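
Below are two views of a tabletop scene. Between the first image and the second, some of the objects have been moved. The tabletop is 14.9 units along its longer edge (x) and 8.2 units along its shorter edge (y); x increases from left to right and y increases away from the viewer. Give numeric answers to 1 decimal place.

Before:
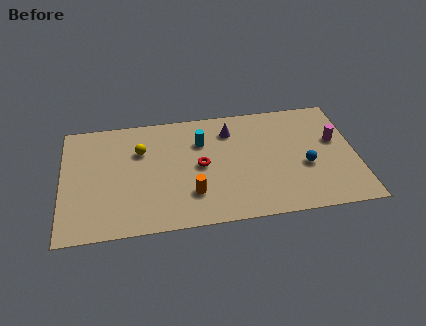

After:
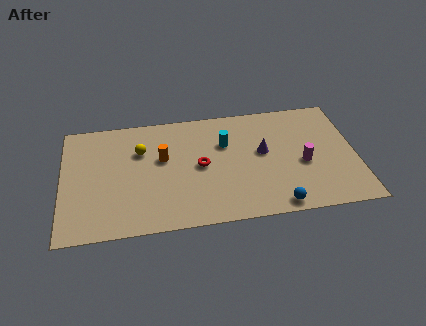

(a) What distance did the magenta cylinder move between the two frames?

2.2

The magenta cylinder was near (13.9, 4.9) before and (12.2, 3.5) after, so it travelled √(1.7² + 1.4²) ≈ 2.2 units.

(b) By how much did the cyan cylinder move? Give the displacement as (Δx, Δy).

(1.2, -0.3)

From the two frames, the cyan cylinder sits at roughly (7.1, 5.8) before and (8.3, 5.5) after.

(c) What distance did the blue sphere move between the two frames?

3.0

From (12.3, 3.3) to (10.7, 0.8), the blue sphere covered √(1.6² + 2.5²) ≈ 3.0 units.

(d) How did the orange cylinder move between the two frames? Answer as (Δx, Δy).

(-1.4, 2.7)

The orange cylinder started near (6.5, 2.2) and ended near (5.1, 4.9).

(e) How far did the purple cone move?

2.4

From (8.6, 6.4) to (10.2, 4.6), the purple cone covered √(1.6² + 1.8²) ≈ 2.4 units.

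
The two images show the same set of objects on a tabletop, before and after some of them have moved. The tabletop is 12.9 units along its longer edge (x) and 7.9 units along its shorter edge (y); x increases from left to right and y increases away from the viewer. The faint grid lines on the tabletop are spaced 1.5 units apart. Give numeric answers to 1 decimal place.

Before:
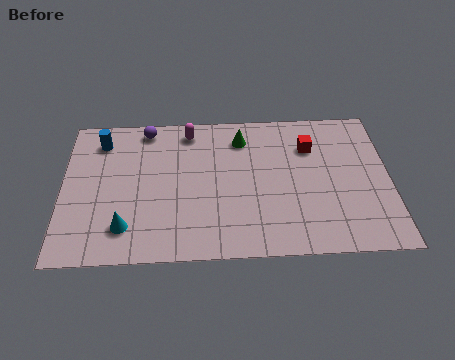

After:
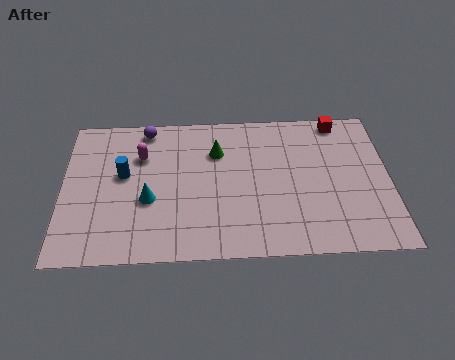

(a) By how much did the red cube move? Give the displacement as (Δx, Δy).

(1.2, 1.4)

The red cube started near (9.8, 5.7) and ended near (11.0, 7.1).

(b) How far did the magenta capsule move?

2.3

From (5.0, 6.8) to (3.1, 5.5), the magenta capsule covered √(1.9² + 1.3²) ≈ 2.3 units.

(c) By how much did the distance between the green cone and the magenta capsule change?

+0.8

Before: roughly 2.2 units apart; after: 3.0. That's 0.8 units further apart.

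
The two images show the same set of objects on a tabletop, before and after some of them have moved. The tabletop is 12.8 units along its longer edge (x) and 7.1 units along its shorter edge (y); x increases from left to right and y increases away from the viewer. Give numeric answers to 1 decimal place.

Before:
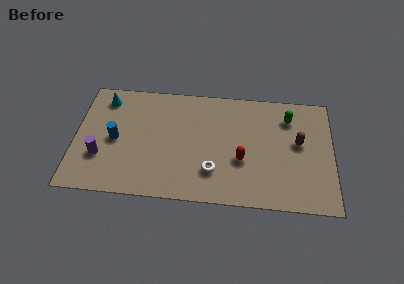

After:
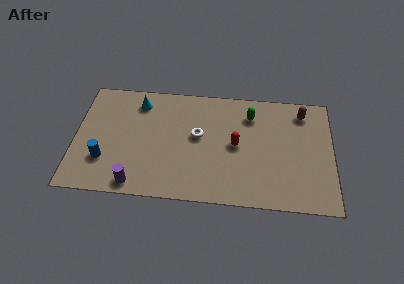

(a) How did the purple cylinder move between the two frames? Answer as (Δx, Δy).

(1.8, -1.5)

The purple cylinder started near (1.3, 2.3) and ended near (3.1, 0.8).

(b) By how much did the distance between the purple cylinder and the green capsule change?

-2.5

Before: roughly 9.8 units apart; after: 7.3. That's 2.5 units closer together.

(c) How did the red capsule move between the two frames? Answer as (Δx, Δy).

(-0.3, 0.9)

The red capsule was at about (8.3, 2.7) and moved to about (8.0, 3.6).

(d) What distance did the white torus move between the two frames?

2.2

From (6.9, 1.9) to (6.1, 4.0), the white torus covered √(0.8² + 2.1²) ≈ 2.2 units.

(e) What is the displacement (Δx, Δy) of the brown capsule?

(0.2, 1.9)

From the two frames, the brown capsule sits at roughly (11.1, 4.0) before and (11.3, 5.9) after.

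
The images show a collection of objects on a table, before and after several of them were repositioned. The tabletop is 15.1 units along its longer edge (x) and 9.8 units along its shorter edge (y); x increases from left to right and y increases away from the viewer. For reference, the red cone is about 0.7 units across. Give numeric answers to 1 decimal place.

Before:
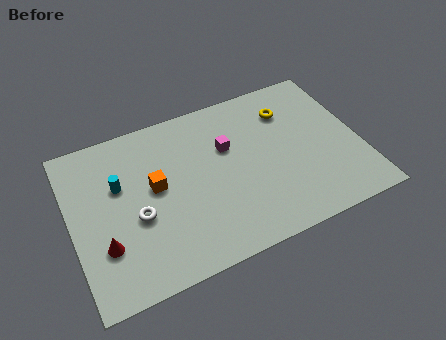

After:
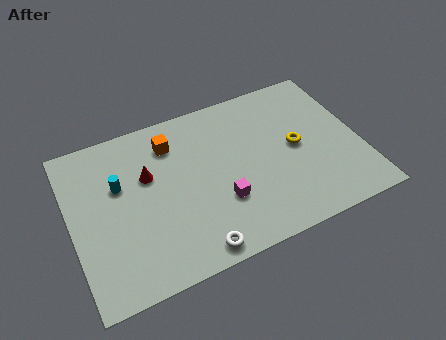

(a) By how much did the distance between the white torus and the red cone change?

+3.4

The distance was about 2.1 in the first image and 5.5 in the second, so they moved 3.4 units further apart.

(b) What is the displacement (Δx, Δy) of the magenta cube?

(-0.7, -3.1)

From the two frames, the magenta cube sits at roughly (8.3, 6.3) before and (7.6, 3.2) after.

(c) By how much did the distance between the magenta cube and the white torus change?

-2.7

They were about 5.5 units apart before and 2.8 after — 2.7 units closer together.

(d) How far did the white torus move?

4.0

The white torus moved from about (3.3, 4.0) to (5.9, 1.0), a distance of √(2.6² + 3.0²) ≈ 4.0.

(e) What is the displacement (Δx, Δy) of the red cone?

(2.6, 3.2)

From the two frames, the red cone sits at roughly (1.5, 3.0) before and (4.1, 6.2) after.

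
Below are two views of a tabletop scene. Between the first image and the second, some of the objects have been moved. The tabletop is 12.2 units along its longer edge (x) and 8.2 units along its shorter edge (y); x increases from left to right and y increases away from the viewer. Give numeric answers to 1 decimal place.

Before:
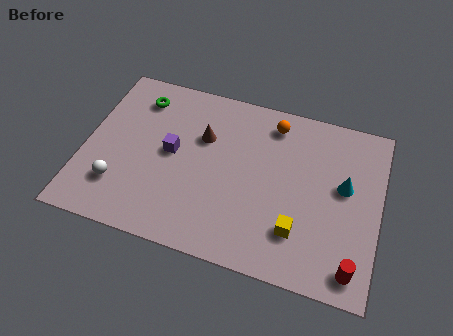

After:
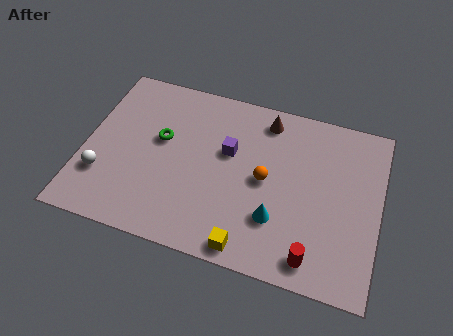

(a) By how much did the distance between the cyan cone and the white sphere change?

-2.3

Before: roughly 9.5 units apart; after: 7.2. That's 2.3 units closer together.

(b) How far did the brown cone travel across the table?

3.0

The brown cone moved from about (4.8, 5.4) to (7.3, 7.0), a distance of √(2.5² + 1.6²) ≈ 3.0.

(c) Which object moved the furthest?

the cyan cone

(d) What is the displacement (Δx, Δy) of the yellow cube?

(-1.9, -1.3)

The yellow cube was at about (9.0, 2.1) and moved to about (7.1, 0.8).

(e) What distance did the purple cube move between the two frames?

2.4

From (3.6, 4.3) to (5.9, 5.0), the purple cube covered √(2.3² + 0.7²) ≈ 2.4 units.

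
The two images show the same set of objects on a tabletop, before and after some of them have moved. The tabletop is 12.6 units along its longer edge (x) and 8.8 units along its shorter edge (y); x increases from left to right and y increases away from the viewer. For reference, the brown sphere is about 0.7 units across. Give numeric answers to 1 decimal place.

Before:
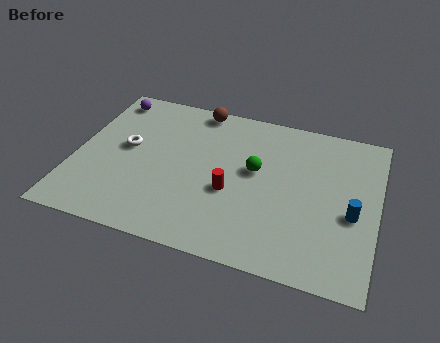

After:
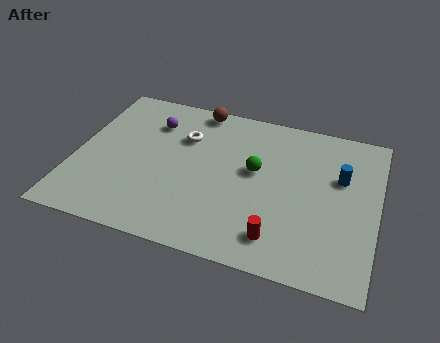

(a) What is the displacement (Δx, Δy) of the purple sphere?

(2.0, -1.0)

The purple sphere was at about (1.0, 7.6) and moved to about (3.0, 6.6).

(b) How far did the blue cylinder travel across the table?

2.0

The blue cylinder moved from about (11.6, 3.7) to (11.0, 5.6), a distance of √(0.6² + 1.9²) ≈ 2.0.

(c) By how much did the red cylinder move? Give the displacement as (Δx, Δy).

(2.1, -1.9)

From the two frames, the red cylinder sits at roughly (6.6, 3.5) before and (8.7, 1.6) after.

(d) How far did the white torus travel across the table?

2.6

From (2.1, 4.8) to (4.4, 6.1), the white torus covered √(2.3² + 1.3²) ≈ 2.6 units.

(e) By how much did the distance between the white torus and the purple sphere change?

-1.5

The distance was about 3.0 in the first image and 1.5 in the second, so they moved 1.5 units closer together.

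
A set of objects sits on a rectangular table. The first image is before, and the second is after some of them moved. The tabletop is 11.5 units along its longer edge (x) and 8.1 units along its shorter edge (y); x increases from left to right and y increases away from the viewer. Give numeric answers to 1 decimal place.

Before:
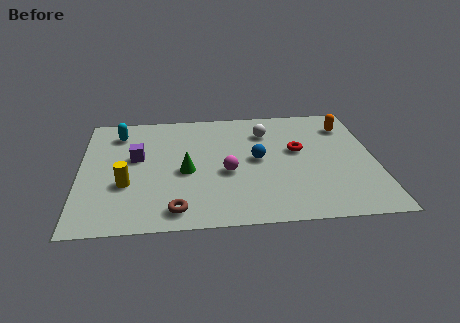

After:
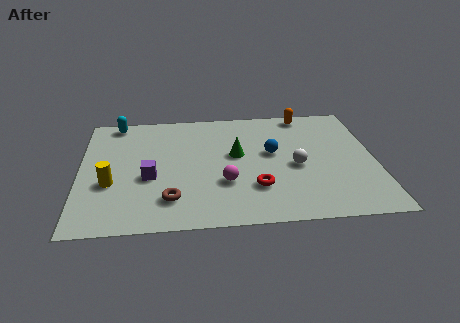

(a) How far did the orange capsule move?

1.9

The orange capsule moved from about (10.5, 6.3) to (8.9, 7.3), a distance of √(1.6² + 1.0²) ≈ 1.9.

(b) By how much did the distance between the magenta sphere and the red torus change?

-1.8

They were about 3.1 units apart before and 1.3 after — 1.8 units closer together.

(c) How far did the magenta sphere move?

0.7

The magenta sphere moved from about (5.7, 3.4) to (5.6, 2.7), a distance of √(0.1² + 0.7²) ≈ 0.7.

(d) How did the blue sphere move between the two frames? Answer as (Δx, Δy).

(0.6, 0.4)

The blue sphere was at about (6.9, 4.2) and moved to about (7.5, 4.6).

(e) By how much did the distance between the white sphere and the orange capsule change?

+0.5

The distance was about 3.2 in the first image and 3.7 in the second, so they moved 0.5 units further apart.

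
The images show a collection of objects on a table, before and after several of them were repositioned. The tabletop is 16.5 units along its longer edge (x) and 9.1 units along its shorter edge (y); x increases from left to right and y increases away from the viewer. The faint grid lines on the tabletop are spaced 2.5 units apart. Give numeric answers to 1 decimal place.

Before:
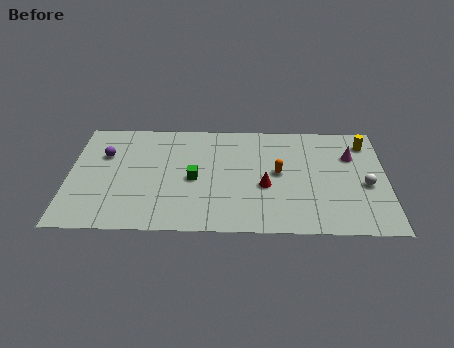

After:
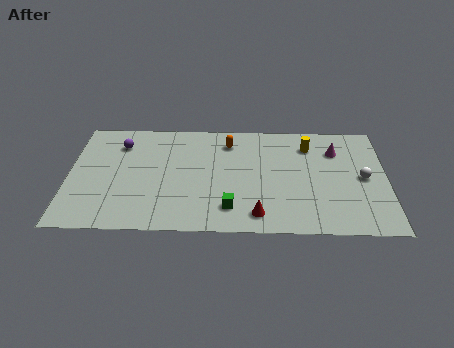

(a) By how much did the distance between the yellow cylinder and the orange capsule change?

-1.1

Before: roughly 5.3 units apart; after: 4.2. That's 1.1 units closer together.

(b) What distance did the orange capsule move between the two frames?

3.6

From (10.9, 4.8) to (8.3, 7.3), the orange capsule covered √(2.6² + 2.5²) ≈ 3.6 units.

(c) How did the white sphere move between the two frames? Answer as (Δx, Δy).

(-0.1, 0.6)

From the two frames, the white sphere sits at roughly (15.4, 3.9) before and (15.3, 4.5) after.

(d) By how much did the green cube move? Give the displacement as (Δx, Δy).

(1.9, -2.3)

The green cube started near (6.5, 4.2) and ended near (8.4, 1.9).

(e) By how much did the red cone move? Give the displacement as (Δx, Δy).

(-0.4, -2.3)

The red cone was at about (10.2, 3.7) and moved to about (9.8, 1.4).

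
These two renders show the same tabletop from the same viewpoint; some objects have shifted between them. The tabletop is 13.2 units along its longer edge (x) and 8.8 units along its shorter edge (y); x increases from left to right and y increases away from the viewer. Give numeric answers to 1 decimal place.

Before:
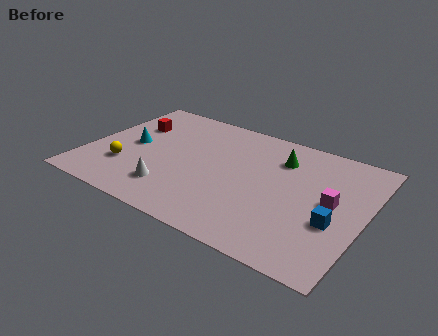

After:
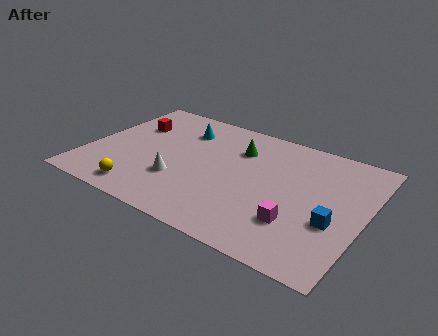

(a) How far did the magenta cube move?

2.5

The magenta cube moved from about (11.6, 4.6) to (10.3, 2.5), a distance of √(1.3² + 2.1²) ≈ 2.5.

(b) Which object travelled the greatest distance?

the cyan cone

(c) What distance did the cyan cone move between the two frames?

3.1

The cyan cone moved from about (2.0, 4.4) to (4.1, 6.7), a distance of √(2.1² + 2.3²) ≈ 3.1.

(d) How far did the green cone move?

2.0

The green cone moved from about (8.9, 6.6) to (6.9, 6.4), a distance of √(2.0² + 0.2²) ≈ 2.0.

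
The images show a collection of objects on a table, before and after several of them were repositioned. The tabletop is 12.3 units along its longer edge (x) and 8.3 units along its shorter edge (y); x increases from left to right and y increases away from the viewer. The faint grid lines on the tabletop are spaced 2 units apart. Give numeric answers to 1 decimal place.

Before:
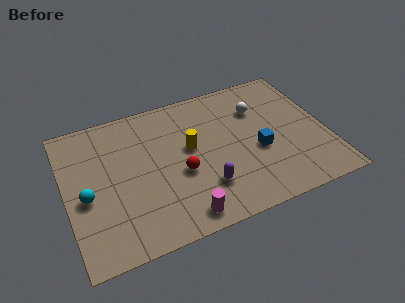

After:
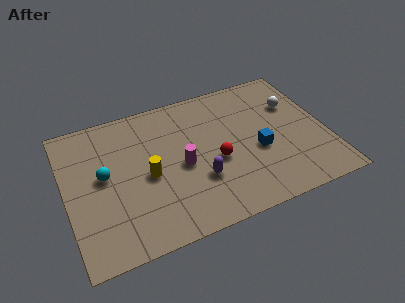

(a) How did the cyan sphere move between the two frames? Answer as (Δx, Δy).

(0.9, 0.9)

The cyan sphere was at about (0.9, 3.6) and moved to about (1.8, 4.5).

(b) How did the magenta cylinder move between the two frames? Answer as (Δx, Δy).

(0.3, 2.8)

From the two frames, the magenta cylinder sits at roughly (5.1, 1.0) before and (5.4, 3.8) after.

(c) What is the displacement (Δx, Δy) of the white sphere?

(1.7, -0.3)

From the two frames, the white sphere sits at roughly (9.3, 5.9) before and (11.0, 5.6) after.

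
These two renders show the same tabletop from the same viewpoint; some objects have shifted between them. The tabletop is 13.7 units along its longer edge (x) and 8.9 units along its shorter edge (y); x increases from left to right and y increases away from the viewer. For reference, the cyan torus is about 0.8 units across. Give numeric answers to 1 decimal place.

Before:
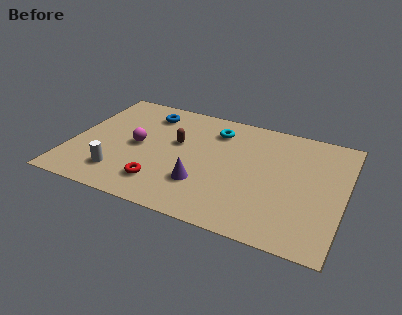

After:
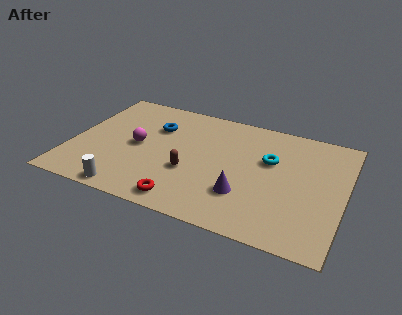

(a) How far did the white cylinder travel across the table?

1.3

The white cylinder moved from about (2.7, 1.9) to (3.3, 0.8), a distance of √(0.6² + 1.1²) ≈ 1.3.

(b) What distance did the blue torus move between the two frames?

1.1

The blue torus was near (3.5, 7.2) before and (4.0, 6.2) after, so it travelled √(0.5² + 1.0²) ≈ 1.1 units.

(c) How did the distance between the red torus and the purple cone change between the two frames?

+1.1

Before: roughly 2.1 units apart; after: 3.2. That's 1.1 units further apart.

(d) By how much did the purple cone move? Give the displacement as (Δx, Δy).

(2.1, 0.0)

The purple cone started near (6.8, 2.6) and ended near (8.9, 2.6).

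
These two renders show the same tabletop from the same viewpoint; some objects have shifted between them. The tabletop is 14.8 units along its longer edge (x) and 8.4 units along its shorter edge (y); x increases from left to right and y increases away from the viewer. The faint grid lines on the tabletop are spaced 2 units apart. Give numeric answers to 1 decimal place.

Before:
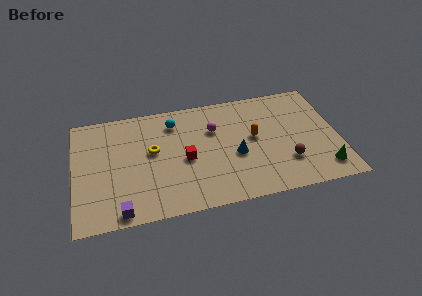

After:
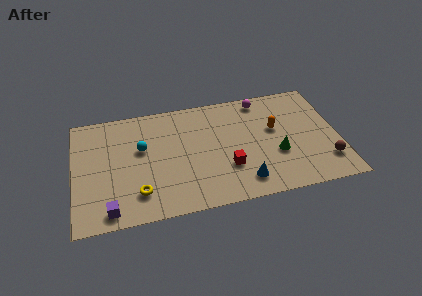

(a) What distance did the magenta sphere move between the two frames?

3.3

The magenta sphere was near (7.9, 5.7) before and (10.7, 7.4) after, so it travelled √(2.8² + 1.7²) ≈ 3.3 units.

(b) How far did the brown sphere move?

2.2

From (11.8, 2.4) to (14.0, 2.0), the brown sphere covered √(2.2² + 0.4²) ≈ 2.2 units.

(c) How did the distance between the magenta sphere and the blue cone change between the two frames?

+3.6

The distance was about 2.5 in the first image and 6.1 in the second, so they moved 3.6 units further apart.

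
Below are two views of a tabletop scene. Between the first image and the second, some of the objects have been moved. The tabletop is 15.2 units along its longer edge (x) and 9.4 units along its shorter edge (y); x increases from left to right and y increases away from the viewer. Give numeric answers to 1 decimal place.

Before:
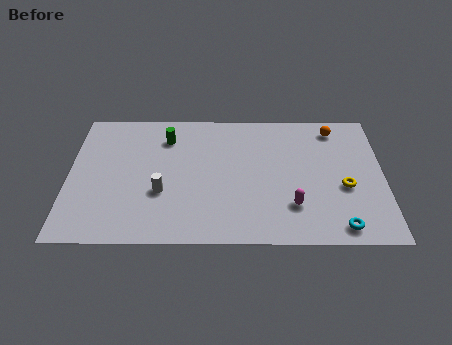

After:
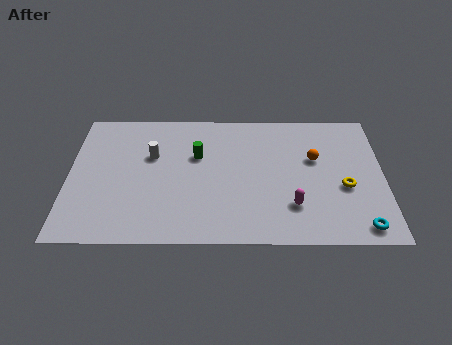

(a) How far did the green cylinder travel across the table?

2.0

The green cylinder was near (4.7, 7.3) before and (6.2, 6.0) after, so it travelled √(1.5² + 1.3²) ≈ 2.0 units.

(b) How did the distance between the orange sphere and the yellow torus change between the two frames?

-1.8

They were about 4.2 units apart before and 2.4 after — 1.8 units closer together.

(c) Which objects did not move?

the yellow torus and the magenta capsule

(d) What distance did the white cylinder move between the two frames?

2.6

The white cylinder moved from about (4.5, 3.4) to (4.0, 6.0), a distance of √(0.5² + 2.6²) ≈ 2.6.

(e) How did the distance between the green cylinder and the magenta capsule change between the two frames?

-2.0

The distance was about 7.8 in the first image and 5.8 in the second, so they moved 2.0 units closer together.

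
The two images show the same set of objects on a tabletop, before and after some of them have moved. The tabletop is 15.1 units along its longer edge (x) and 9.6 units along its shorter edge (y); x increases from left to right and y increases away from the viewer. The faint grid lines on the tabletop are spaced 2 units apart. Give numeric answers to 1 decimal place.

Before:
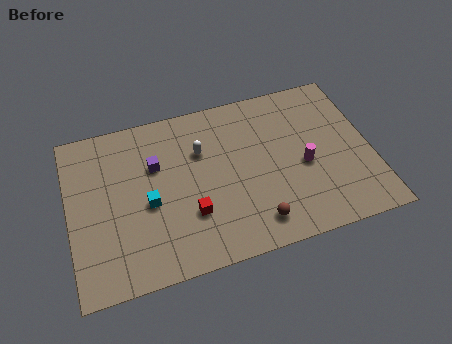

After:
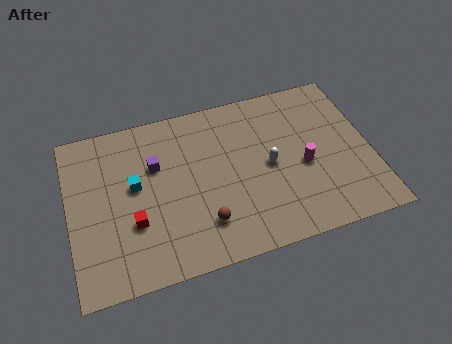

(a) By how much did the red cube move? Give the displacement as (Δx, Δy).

(-2.8, 0.3)

The red cube was at about (5.9, 3.0) and moved to about (3.1, 3.3).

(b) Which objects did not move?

the magenta cylinder and the purple cube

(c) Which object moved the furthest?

the white capsule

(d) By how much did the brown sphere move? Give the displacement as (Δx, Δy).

(-2.5, 0.7)

The brown sphere started near (9.0, 1.6) and ended near (6.5, 2.3).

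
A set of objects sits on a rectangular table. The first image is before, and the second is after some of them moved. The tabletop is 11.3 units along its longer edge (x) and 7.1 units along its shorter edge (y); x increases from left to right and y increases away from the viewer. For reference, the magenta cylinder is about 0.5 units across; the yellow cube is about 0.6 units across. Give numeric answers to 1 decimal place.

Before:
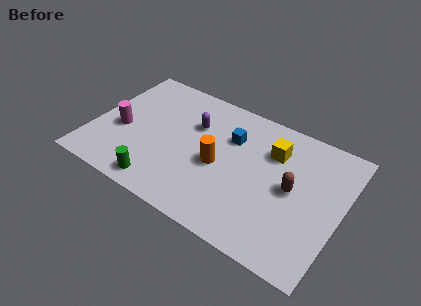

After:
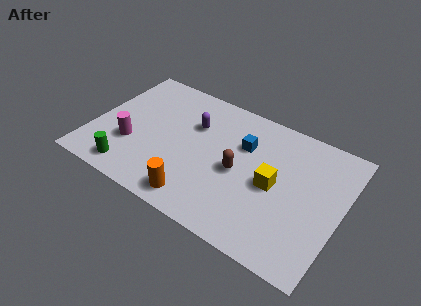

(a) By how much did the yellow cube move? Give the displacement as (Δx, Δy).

(0.3, -1.7)

From the two frames, the yellow cube sits at roughly (8.0, 5.1) before and (8.3, 3.4) after.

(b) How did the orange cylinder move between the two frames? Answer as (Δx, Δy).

(-0.6, -2.2)

The orange cylinder was at about (5.8, 3.2) and moved to about (5.2, 1.0).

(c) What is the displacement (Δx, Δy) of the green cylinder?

(-1.4, 0.1)

From the two frames, the green cylinder sits at roughly (3.5, 0.9) before and (2.1, 1.0) after.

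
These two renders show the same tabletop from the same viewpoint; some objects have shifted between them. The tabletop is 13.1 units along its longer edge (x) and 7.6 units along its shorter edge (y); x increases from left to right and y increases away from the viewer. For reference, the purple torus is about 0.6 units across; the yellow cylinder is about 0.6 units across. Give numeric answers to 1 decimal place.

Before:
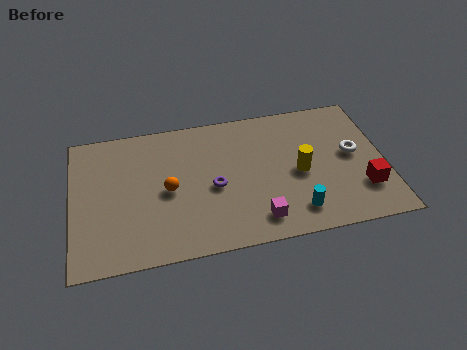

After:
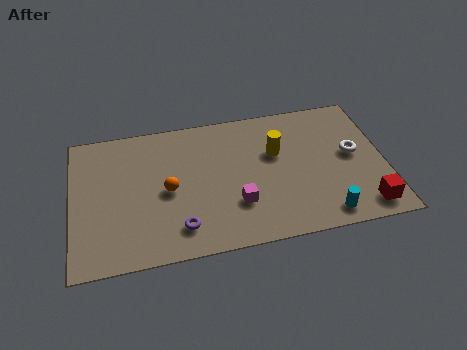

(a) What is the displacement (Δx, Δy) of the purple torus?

(-1.5, -1.9)

The purple torus was at about (5.9, 3.4) and moved to about (4.4, 1.5).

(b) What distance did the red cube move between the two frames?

1.0

From (12.1, 2.1) to (12.1, 1.1), the red cube covered √(0.0² + 1.0²) ≈ 1.0 units.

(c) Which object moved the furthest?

the purple torus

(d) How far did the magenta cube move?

1.3

The magenta cube was near (7.6, 1.3) before and (6.8, 2.3) after, so it travelled √(0.8² + 1.0²) ≈ 1.3 units.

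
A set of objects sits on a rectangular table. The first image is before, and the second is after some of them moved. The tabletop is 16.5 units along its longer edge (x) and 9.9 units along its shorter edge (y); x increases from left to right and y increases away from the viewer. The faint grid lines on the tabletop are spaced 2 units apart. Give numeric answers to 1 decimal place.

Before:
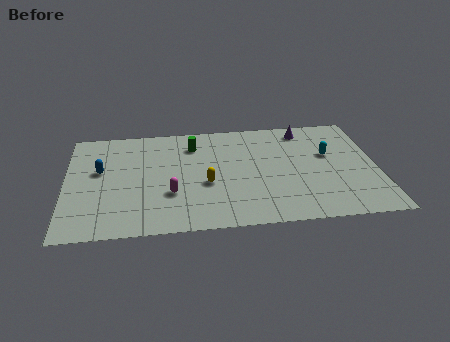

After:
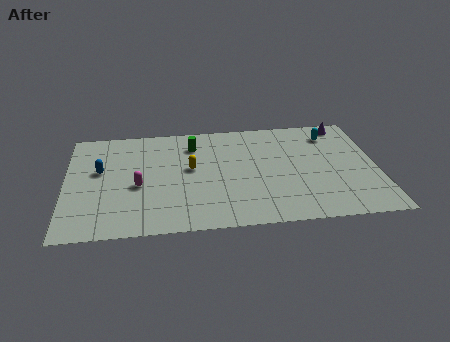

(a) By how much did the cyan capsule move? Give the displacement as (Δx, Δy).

(0.2, 1.9)

The cyan capsule started near (14.0, 6.0) and ended near (14.2, 7.9).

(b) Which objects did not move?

the green cylinder and the blue capsule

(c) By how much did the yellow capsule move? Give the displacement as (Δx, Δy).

(-0.8, 1.5)

The yellow capsule started near (7.4, 4.0) and ended near (6.6, 5.5).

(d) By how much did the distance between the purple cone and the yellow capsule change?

+2.0

They were about 7.0 units apart before and 9.0 after — 2.0 units further apart.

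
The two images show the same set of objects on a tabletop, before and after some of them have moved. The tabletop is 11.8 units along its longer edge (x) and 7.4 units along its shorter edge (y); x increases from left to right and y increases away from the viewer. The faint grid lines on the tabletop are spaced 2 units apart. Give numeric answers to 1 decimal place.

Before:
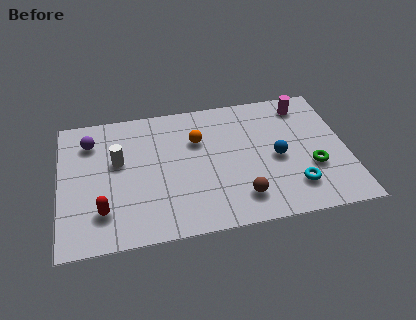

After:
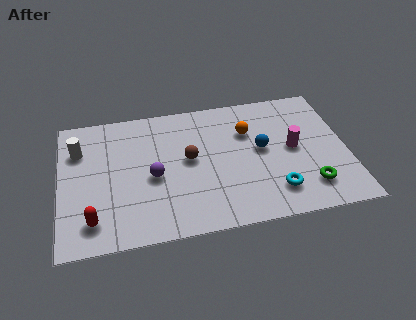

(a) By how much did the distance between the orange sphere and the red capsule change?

+2.4

They were about 5.1 units apart before and 7.5 after — 2.4 units further apart.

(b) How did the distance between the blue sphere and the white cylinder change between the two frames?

+1.0

The distance was about 6.6 in the first image and 7.6 in the second, so they moved 1.0 units further apart.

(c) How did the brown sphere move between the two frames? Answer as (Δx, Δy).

(-2.0, 2.5)

The brown sphere started near (7.3, 1.5) and ended near (5.3, 4.0).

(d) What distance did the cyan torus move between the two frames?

0.8

The cyan torus was near (9.5, 1.7) before and (8.7, 1.6) after, so it travelled √(0.8² + 0.1²) ≈ 0.8 units.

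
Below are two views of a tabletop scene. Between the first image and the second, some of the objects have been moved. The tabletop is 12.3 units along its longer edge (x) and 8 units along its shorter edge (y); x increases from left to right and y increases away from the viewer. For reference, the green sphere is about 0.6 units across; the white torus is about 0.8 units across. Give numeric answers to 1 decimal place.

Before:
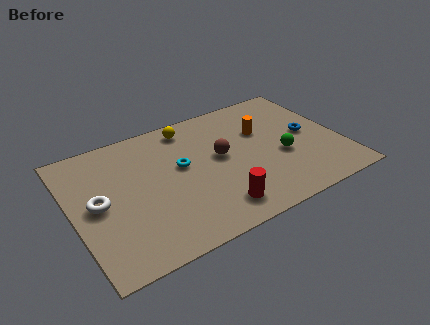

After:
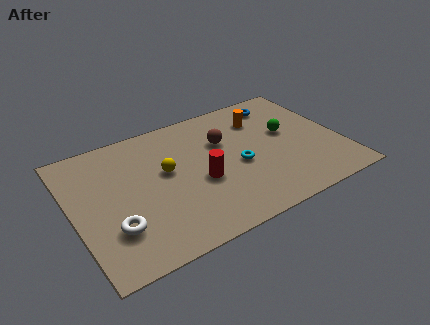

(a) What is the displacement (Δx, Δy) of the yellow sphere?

(-1.4, -2.3)

From the two frames, the yellow sphere sits at roughly (5.7, 6.9) before and (4.3, 4.6) after.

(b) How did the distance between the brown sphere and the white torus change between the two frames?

+0.6

Before: roughly 5.7 units apart; after: 6.3. That's 0.6 units further apart.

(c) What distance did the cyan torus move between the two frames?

2.7

From (5.0, 4.6) to (7.5, 3.5), the cyan torus covered √(2.5² + 1.1²) ≈ 2.7 units.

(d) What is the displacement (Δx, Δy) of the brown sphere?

(0.3, 0.9)

The brown sphere was at about (6.8, 4.4) and moved to about (7.1, 5.3).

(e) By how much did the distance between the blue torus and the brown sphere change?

-0.9

The distance was about 4.1 in the first image and 3.2 in the second, so they moved 0.9 units closer together.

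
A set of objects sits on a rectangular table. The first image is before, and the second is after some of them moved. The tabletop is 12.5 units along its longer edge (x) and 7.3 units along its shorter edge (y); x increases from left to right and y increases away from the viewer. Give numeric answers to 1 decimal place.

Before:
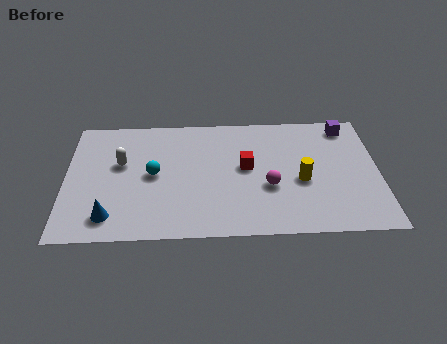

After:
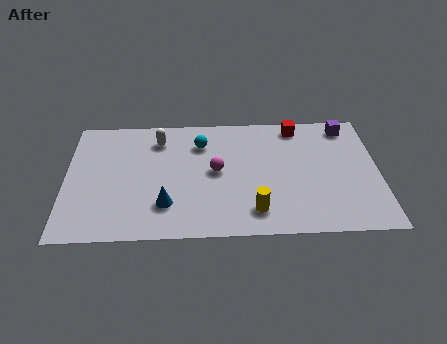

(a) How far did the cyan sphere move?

2.6

The cyan sphere moved from about (3.5, 3.7) to (5.4, 5.5), a distance of √(1.9² + 1.8²) ≈ 2.6.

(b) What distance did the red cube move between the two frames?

3.2

From (7.2, 4.0) to (9.3, 6.4), the red cube covered √(2.1² + 2.4²) ≈ 3.2 units.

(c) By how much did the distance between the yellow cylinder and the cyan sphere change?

-1.3

The distance was about 5.9 in the first image and 4.6 in the second, so they moved 1.3 units closer together.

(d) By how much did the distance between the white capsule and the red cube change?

+0.6

They were about 5.0 units apart before and 5.6 after — 0.6 units further apart.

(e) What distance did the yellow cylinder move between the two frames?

2.5

From (9.4, 3.1) to (7.5, 1.4), the yellow cylinder covered √(1.9² + 1.7²) ≈ 2.5 units.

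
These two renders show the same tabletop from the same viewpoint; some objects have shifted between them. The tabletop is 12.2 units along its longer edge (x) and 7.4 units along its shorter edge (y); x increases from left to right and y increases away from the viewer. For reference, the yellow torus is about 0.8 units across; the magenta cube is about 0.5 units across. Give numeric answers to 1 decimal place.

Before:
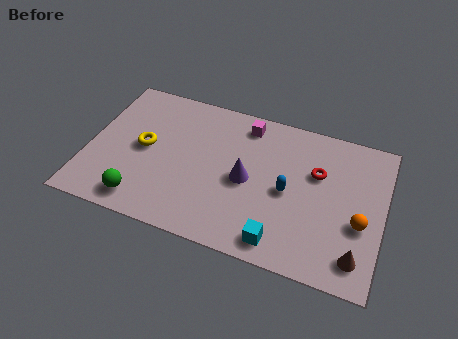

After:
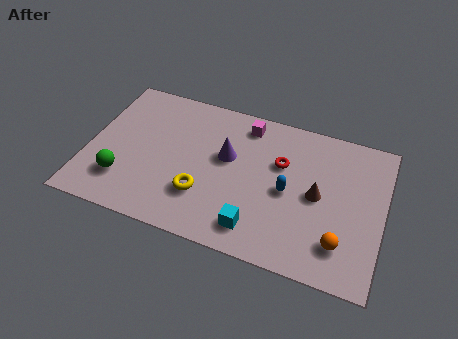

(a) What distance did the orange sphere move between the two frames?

1.4

From (11.3, 2.9) to (10.6, 1.7), the orange sphere covered √(0.7² + 1.2²) ≈ 1.4 units.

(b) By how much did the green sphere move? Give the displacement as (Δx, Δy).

(-0.9, 0.8)

The green sphere was at about (2.5, 1.1) and moved to about (1.6, 1.9).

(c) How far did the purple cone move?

1.3

The purple cone moved from about (6.6, 3.5) to (5.7, 4.4), a distance of √(0.9² + 0.9²) ≈ 1.3.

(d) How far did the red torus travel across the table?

1.5

From (9.4, 4.8) to (7.9, 4.8), the red torus covered √(1.5² + 0.0²) ≈ 1.5 units.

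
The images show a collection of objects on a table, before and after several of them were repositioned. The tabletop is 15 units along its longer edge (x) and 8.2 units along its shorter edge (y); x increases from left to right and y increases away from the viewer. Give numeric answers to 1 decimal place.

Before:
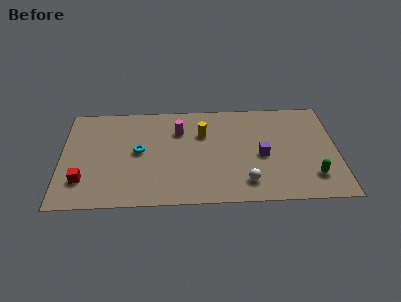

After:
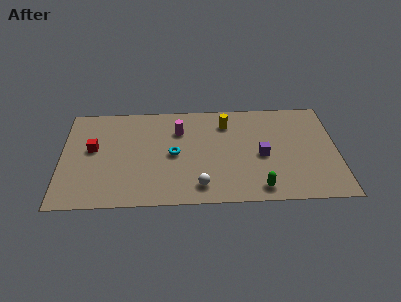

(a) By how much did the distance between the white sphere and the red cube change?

-2.2

Before: roughly 8.8 units apart; after: 6.6. That's 2.2 units closer together.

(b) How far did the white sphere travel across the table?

2.5

The white sphere moved from about (10.0, 1.6) to (7.5, 1.4), a distance of √(2.5² + 0.2²) ≈ 2.5.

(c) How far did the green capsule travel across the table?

3.0

The green capsule moved from about (13.6, 1.9) to (10.7, 1.1), a distance of √(2.9² + 0.8²) ≈ 3.0.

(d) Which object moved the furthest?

the green capsule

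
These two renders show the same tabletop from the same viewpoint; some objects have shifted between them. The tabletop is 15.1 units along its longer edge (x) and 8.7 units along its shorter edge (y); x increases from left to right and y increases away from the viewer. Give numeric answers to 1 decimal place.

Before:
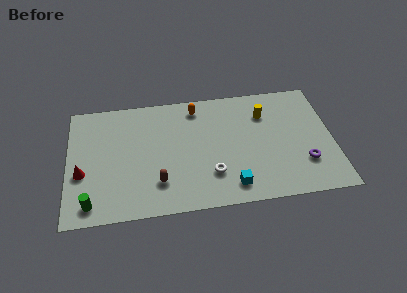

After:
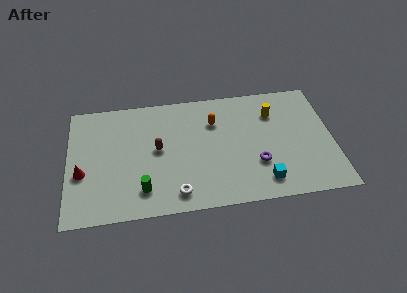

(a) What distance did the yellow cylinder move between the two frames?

0.5

The yellow cylinder moved from about (11.3, 6.4) to (11.8, 6.4), a distance of √(0.5² + 0.0²) ≈ 0.5.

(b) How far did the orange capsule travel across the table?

1.6

The orange capsule moved from about (7.4, 7.4) to (8.4, 6.2), a distance of √(1.0² + 1.2²) ≈ 1.6.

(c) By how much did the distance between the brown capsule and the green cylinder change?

-1.0

They were about 3.9 units apart before and 2.9 after — 1.0 units closer together.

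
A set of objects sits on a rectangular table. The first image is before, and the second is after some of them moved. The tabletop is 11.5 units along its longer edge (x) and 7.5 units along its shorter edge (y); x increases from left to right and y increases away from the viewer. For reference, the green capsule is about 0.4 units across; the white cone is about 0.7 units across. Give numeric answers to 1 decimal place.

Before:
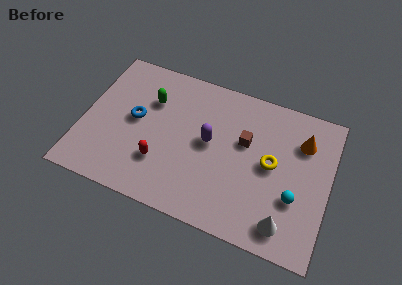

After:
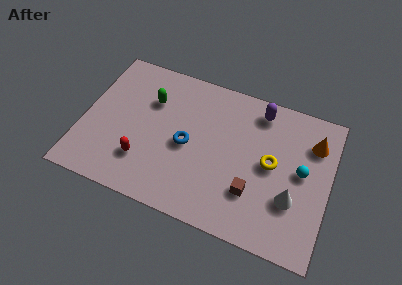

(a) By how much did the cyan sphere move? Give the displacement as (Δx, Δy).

(0.2, 1.4)

The cyan sphere started near (10.0, 2.6) and ended near (10.2, 4.0).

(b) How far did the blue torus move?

2.5

The blue torus was near (2.4, 4.0) before and (4.9, 3.5) after, so it travelled √(2.5² + 0.5²) ≈ 2.5 units.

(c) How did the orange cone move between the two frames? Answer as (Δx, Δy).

(0.5, 0.1)

The orange cone started near (10.1, 5.5) and ended near (10.6, 5.6).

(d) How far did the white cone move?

1.3

The white cone moved from about (9.7, 1.2) to (9.9, 2.5), a distance of √(0.2² + 1.3²) ≈ 1.3.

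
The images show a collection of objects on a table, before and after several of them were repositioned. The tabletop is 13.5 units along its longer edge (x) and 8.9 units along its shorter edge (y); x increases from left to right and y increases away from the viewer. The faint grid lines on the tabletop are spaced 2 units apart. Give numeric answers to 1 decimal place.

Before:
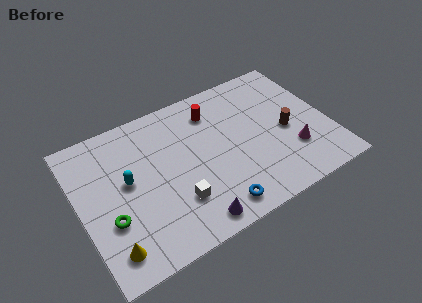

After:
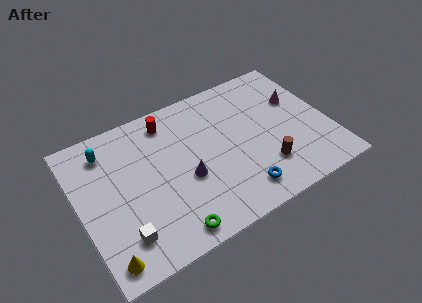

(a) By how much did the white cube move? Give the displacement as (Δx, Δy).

(-3.0, -0.6)

The white cube was at about (4.9, 2.5) and moved to about (1.9, 1.9).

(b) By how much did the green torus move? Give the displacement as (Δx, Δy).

(2.9, -2.1)

From the two frames, the green torus sits at roughly (1.4, 3.1) before and (4.3, 1.0) after.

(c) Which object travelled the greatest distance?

the green torus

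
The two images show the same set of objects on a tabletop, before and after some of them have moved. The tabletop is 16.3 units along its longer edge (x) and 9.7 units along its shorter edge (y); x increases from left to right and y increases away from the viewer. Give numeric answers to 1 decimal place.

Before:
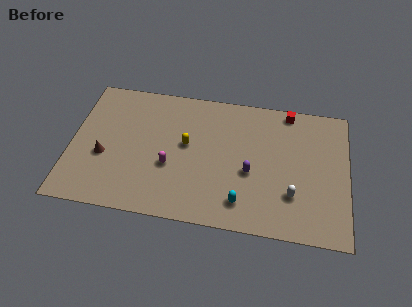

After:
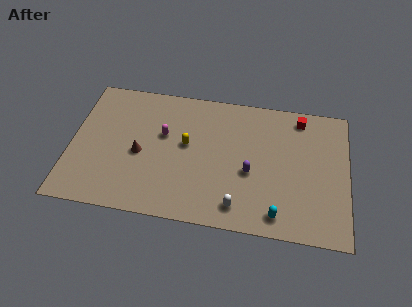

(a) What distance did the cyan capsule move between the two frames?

2.2

The cyan capsule was near (10.2, 1.8) before and (12.3, 1.3) after, so it travelled √(2.1² + 0.5²) ≈ 2.2 units.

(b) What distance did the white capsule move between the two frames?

3.4

The white capsule was near (13.1, 2.8) before and (10.0, 1.5) after, so it travelled √(3.1² + 1.3²) ≈ 3.4 units.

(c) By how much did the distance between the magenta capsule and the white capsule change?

-0.9

They were about 7.3 units apart before and 6.4 after — 0.9 units closer together.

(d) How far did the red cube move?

0.8

From (12.7, 8.8) to (13.4, 8.4), the red cube covered √(0.7² + 0.4²) ≈ 0.8 units.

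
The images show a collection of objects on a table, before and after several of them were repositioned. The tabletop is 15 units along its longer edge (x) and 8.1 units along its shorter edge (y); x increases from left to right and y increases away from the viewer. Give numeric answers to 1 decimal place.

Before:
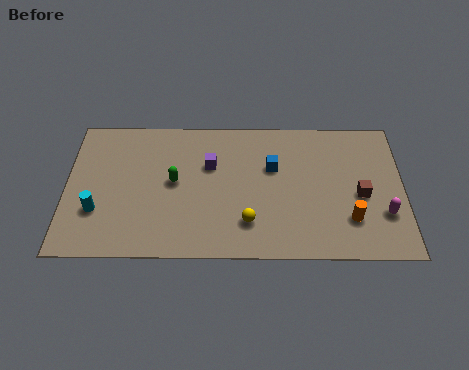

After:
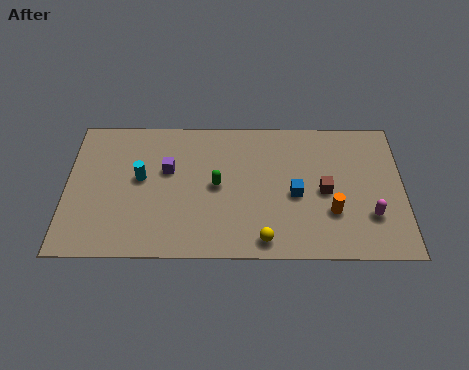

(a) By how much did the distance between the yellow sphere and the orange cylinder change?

-1.1

The distance was about 4.5 in the first image and 3.4 in the second, so they moved 1.1 units closer together.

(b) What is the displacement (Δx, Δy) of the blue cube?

(1.0, -1.6)

The blue cube started near (9.2, 5.2) and ended near (10.2, 3.6).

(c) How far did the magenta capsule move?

0.6

The magenta capsule was near (14.1, 2.5) before and (13.5, 2.4) after, so it travelled √(0.6² + 0.1²) ≈ 0.6 units.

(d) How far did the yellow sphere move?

1.2

The yellow sphere was near (8.1, 2.0) before and (8.8, 1.0) after, so it travelled √(0.7² + 1.0²) ≈ 1.2 units.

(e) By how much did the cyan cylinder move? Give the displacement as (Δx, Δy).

(1.9, 1.9)

The cyan cylinder started near (1.4, 2.6) and ended near (3.3, 4.5).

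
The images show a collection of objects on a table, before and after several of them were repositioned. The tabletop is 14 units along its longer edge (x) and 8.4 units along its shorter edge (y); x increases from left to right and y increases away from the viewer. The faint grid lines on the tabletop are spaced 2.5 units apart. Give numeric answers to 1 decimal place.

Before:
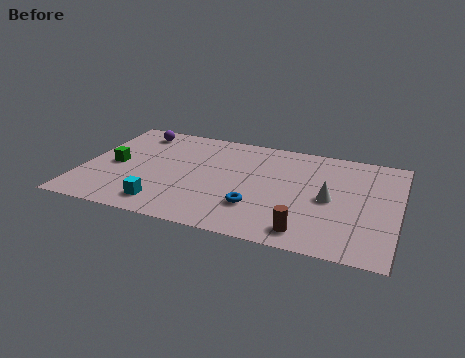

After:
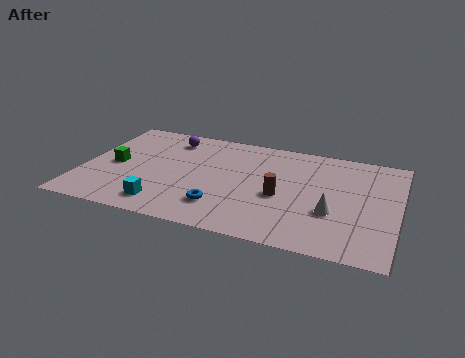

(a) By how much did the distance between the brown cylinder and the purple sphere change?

-3.9

The distance was about 10.1 in the first image and 6.2 in the second, so they moved 3.9 units closer together.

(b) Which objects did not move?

the green cube and the cyan cube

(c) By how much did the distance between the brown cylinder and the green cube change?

-1.7

Before: roughly 9.2 units apart; after: 7.5. That's 1.7 units closer together.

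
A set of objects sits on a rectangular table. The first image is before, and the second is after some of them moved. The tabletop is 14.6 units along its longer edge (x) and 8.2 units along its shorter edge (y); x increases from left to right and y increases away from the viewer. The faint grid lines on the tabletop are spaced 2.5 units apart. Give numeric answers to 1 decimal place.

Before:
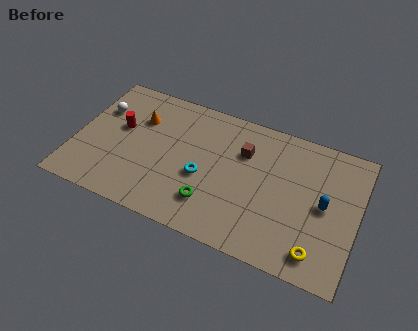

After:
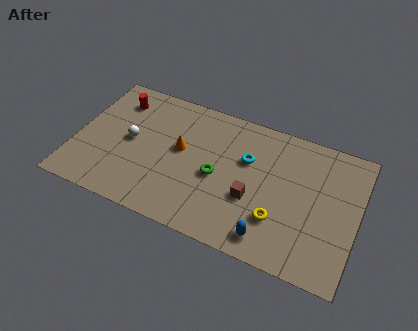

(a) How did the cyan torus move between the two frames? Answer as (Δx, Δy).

(2.1, 1.9)

From the two frames, the cyan torus sits at roughly (6.7, 3.4) before and (8.8, 5.3) after.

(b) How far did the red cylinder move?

1.7

The red cylinder moved from about (2.2, 4.8) to (1.8, 6.5), a distance of √(0.4² + 1.7²) ≈ 1.7.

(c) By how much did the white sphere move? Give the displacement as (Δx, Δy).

(1.8, -1.4)

From the two frames, the white sphere sits at roughly (1.0, 5.6) before and (2.8, 4.2) after.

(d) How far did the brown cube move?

2.7

The brown cube moved from about (8.6, 5.7) to (9.3, 3.1), a distance of √(0.7² + 2.6²) ≈ 2.7.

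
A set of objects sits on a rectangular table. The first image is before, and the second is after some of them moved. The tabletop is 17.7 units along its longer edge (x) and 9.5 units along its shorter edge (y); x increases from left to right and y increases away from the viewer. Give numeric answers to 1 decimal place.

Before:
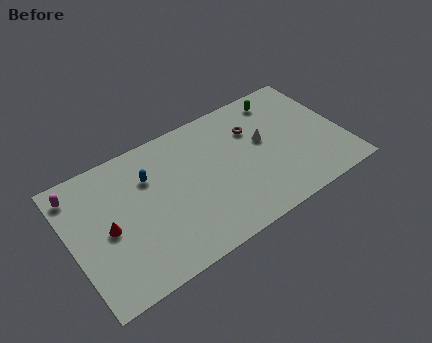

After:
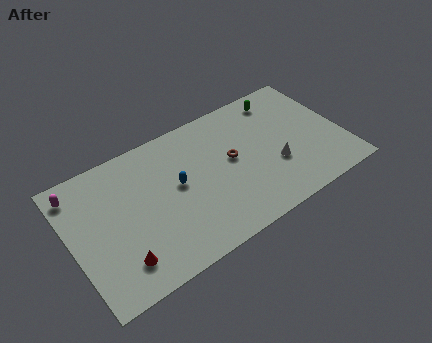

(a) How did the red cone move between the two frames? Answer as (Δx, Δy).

(0.4, -2.5)

From the two frames, the red cone sits at roughly (2.3, 4.5) before and (2.7, 2.0) after.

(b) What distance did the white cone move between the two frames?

2.1

The white cone was near (12.7, 5.5) before and (13.1, 3.4) after, so it travelled √(0.4² + 2.1²) ≈ 2.1 units.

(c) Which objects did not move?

the green capsule and the magenta capsule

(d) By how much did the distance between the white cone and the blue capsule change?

-1.0

The distance was about 7.5 in the first image and 6.5 in the second, so they moved 1.0 units closer together.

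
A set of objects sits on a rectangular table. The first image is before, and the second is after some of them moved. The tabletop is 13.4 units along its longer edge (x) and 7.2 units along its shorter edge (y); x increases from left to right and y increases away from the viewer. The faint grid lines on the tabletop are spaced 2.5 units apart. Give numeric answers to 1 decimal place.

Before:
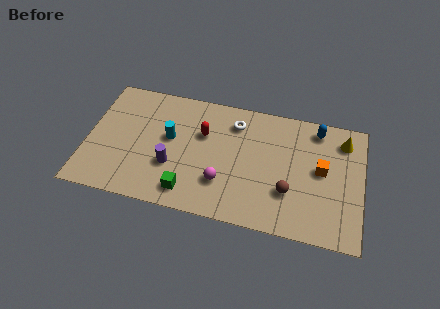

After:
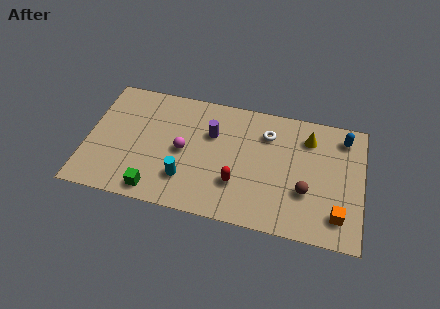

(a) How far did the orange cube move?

2.6

The orange cube was near (11.4, 3.9) before and (12.3, 1.5) after, so it travelled √(0.9² + 2.4²) ≈ 2.6 units.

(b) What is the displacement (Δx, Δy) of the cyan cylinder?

(0.9, -2.2)

The cyan cylinder started near (4.0, 4.1) and ended near (4.9, 1.9).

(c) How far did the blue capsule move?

1.3

The blue capsule moved from about (11.1, 6.2) to (12.4, 6.0), a distance of √(1.3² + 0.2²) ≈ 1.3.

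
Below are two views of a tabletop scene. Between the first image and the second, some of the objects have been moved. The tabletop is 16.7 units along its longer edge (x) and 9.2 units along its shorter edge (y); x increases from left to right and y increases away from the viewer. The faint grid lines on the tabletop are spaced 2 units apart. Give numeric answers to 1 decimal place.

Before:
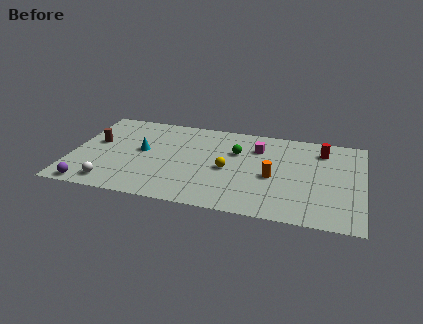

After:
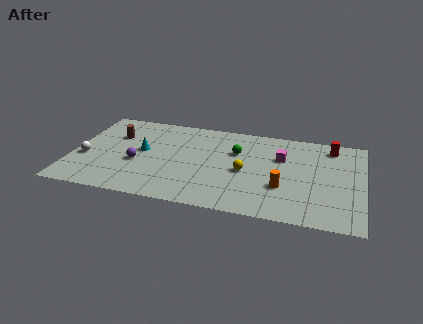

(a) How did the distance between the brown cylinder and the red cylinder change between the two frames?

-0.6

The distance was about 13.2 in the first image and 12.6 in the second, so they moved 0.6 units closer together.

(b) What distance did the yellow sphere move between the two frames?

1.0

The yellow sphere was near (9.0, 4.2) before and (10.0, 4.2) after, so it travelled √(1.0² + 0.0²) ≈ 1.0 units.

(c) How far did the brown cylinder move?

1.4

From (1.3, 5.3) to (2.3, 6.3), the brown cylinder covered √(1.0² + 1.0²) ≈ 1.4 units.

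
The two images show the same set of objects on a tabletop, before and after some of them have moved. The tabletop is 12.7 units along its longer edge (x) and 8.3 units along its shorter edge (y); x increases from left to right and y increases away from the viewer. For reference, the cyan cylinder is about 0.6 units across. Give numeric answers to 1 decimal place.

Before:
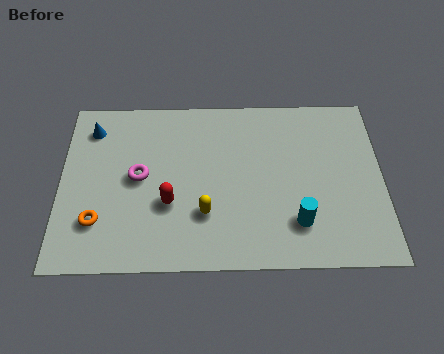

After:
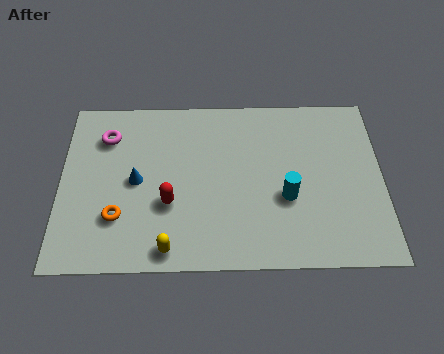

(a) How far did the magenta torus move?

2.4

From (3.1, 4.3) to (1.8, 6.3), the magenta torus covered √(1.3² + 2.0²) ≈ 2.4 units.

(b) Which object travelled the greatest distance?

the blue cone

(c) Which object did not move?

the red capsule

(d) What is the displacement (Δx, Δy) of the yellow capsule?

(-1.4, -1.6)

The yellow capsule started near (5.7, 2.5) and ended near (4.3, 0.9).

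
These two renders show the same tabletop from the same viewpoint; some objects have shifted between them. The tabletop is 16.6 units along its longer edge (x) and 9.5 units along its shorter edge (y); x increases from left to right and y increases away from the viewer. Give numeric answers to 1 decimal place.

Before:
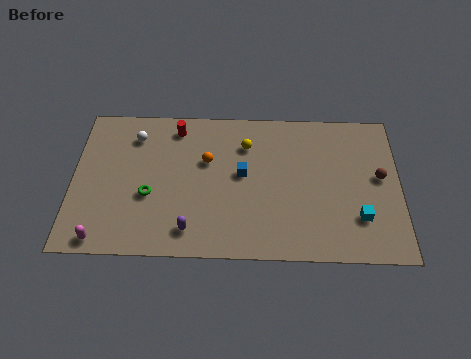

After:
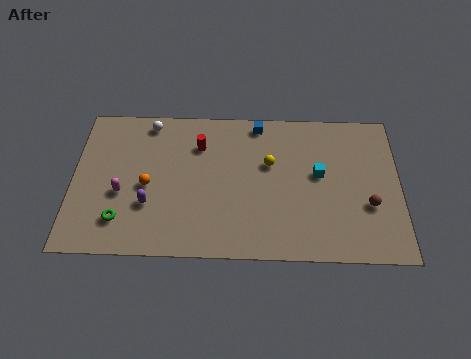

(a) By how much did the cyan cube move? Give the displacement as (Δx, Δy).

(-2.0, 2.7)

The cyan cube started near (14.5, 2.6) and ended near (12.5, 5.3).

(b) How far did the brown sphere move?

1.9

The brown sphere was near (15.6, 5.2) before and (15.0, 3.4) after, so it travelled √(0.6² + 1.8²) ≈ 1.9 units.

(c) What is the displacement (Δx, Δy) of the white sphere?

(0.7, 0.9)

From the two frames, the white sphere sits at roughly (3.1, 7.5) before and (3.8, 8.4) after.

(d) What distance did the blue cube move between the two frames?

3.4

The blue cube was near (8.6, 5.2) before and (9.4, 8.5) after, so it travelled √(0.8² + 3.3²) ≈ 3.4 units.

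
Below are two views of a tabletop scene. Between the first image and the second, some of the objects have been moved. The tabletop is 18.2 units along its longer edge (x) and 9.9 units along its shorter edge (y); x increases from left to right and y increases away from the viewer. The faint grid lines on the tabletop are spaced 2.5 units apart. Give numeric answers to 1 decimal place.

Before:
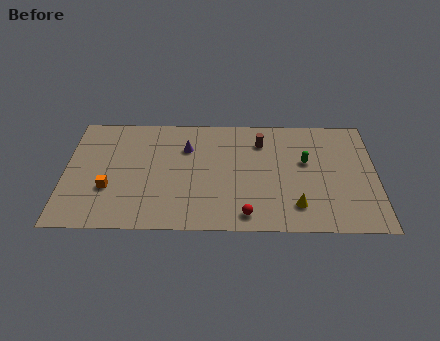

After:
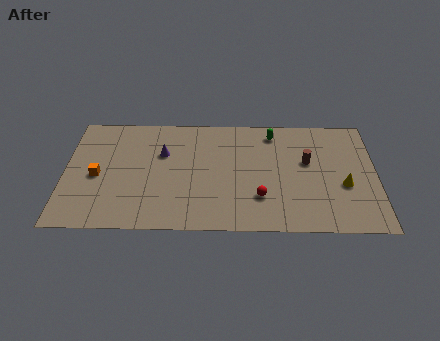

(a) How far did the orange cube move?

1.3

The orange cube was near (2.6, 3.4) before and (1.9, 4.5) after, so it travelled √(0.7² + 1.1²) ≈ 1.3 units.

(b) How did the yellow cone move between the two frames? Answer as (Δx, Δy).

(2.8, 1.8)

From the two frames, the yellow cone sits at roughly (13.5, 2.1) before and (16.3, 3.9) after.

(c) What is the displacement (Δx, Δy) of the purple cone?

(-1.4, -0.5)

The purple cone started near (7.1, 7.0) and ended near (5.7, 6.5).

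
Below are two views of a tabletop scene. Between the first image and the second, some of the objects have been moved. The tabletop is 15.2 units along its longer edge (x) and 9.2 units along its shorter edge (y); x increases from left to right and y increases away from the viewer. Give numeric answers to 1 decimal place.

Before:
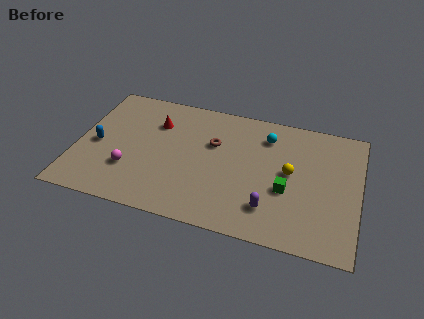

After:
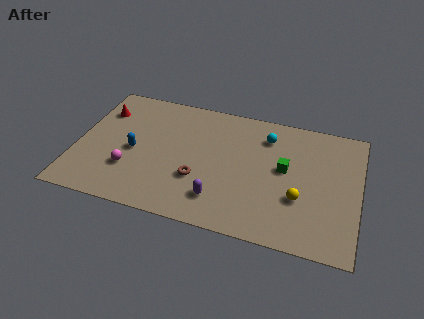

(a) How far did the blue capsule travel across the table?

2.0

The blue capsule was near (1.1, 4.2) before and (3.1, 4.2) after, so it travelled √(2.0² + 0.0²) ≈ 2.0 units.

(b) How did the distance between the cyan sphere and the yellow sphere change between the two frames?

+1.8

The distance was about 2.7 in the first image and 4.5 in the second, so they moved 1.8 units further apart.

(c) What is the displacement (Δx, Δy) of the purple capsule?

(-2.7, -0.1)

From the two frames, the purple capsule sits at roughly (10.6, 2.1) before and (7.9, 2.0) after.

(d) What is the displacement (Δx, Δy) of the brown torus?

(-0.6, -2.8)

The brown torus was at about (7.3, 5.9) and moved to about (6.7, 3.1).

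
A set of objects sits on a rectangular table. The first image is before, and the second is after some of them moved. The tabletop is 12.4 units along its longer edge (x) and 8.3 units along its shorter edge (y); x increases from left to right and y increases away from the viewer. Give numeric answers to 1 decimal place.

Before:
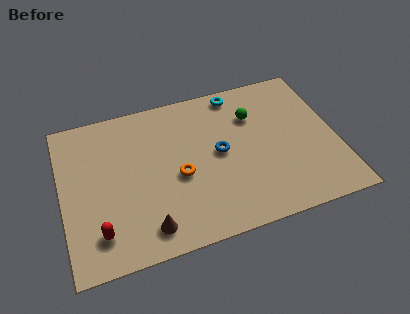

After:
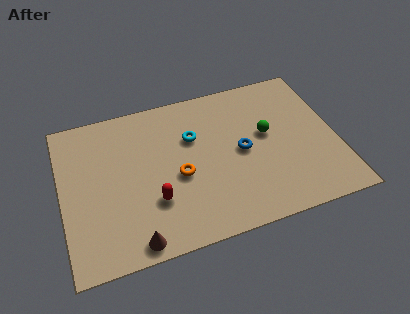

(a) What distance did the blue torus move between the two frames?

1.0

From (7.1, 4.3) to (8.1, 4.1), the blue torus covered √(1.0² + 0.2²) ≈ 1.0 units.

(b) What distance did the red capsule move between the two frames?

2.7

The red capsule was near (1.5, 1.7) before and (4.0, 2.6) after, so it travelled √(2.5² + 0.9²) ≈ 2.7 units.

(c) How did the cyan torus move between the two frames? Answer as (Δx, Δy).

(-2.2, -1.9)

From the two frames, the cyan torus sits at roughly (8.2, 7.4) before and (6.0, 5.5) after.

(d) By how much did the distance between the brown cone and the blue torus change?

+1.5

The distance was about 4.6 in the first image and 6.1 in the second, so they moved 1.5 units further apart.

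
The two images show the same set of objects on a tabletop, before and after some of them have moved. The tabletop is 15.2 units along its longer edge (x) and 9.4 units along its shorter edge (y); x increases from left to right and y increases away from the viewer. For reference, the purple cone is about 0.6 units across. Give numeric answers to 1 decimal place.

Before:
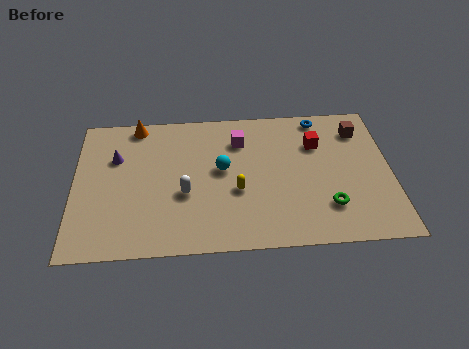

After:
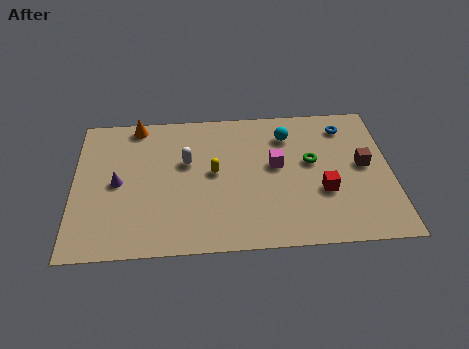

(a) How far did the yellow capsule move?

1.7

The yellow capsule moved from about (7.8, 3.7) to (6.7, 5.0), a distance of √(1.1² + 1.3²) ≈ 1.7.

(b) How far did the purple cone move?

1.7

From (2.0, 6.3) to (2.1, 4.6), the purple cone covered √(0.1² + 1.7²) ≈ 1.7 units.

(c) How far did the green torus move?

3.1

The green torus was near (12.1, 2.4) before and (11.4, 5.4) after, so it travelled √(0.7² + 3.0²) ≈ 3.1 units.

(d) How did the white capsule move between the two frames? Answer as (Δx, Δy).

(0.1, 2.1)

The white capsule was at about (5.3, 3.7) and moved to about (5.4, 5.8).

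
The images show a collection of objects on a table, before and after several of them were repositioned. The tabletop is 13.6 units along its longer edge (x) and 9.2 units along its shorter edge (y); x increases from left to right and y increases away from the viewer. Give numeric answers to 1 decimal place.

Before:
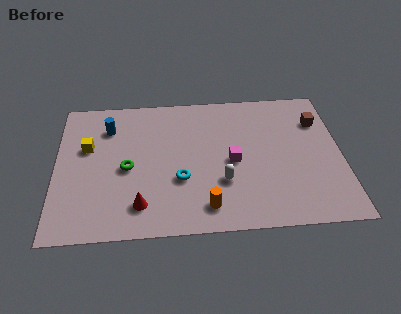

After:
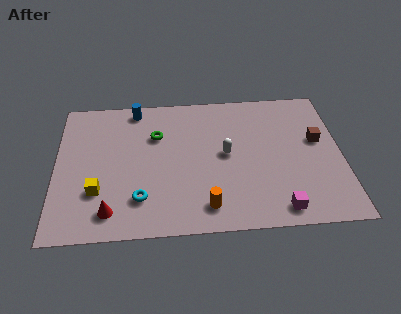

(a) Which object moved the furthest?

the magenta cube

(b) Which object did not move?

the orange cylinder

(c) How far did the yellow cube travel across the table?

2.9

The yellow cube was near (1.5, 5.7) before and (2.0, 2.8) after, so it travelled √(0.5² + 2.9²) ≈ 2.9 units.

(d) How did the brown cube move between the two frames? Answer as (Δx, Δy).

(-0.1, -1.3)

The brown cube started near (12.6, 6.7) and ended near (12.5, 5.4).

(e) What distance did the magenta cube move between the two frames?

3.8

The magenta cube was near (8.4, 4.3) before and (10.5, 1.1) after, so it travelled √(2.1² + 3.2²) ≈ 3.8 units.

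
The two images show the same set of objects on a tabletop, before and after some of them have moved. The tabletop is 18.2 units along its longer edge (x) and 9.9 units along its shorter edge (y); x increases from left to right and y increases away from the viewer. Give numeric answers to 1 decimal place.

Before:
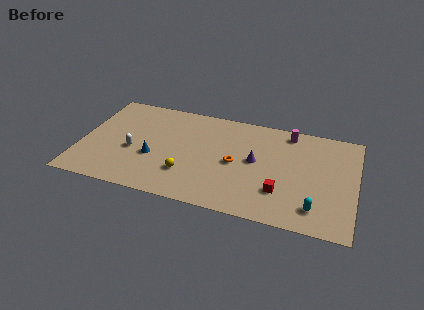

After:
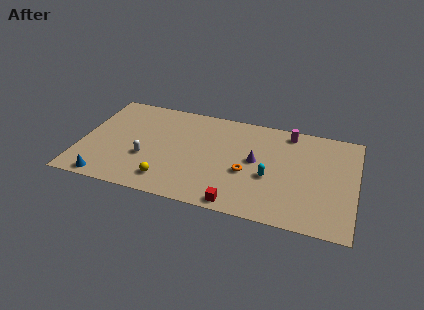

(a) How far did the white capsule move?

1.0

From (3.5, 4.1) to (4.4, 3.6), the white capsule covered √(0.9² + 0.5²) ≈ 1.0 units.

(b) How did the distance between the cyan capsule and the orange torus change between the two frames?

-4.6

Before: roughly 6.1 units apart; after: 1.5. That's 4.6 units closer together.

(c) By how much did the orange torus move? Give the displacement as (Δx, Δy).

(0.8, -0.7)

From the two frames, the orange torus sits at roughly (10.3, 4.7) before and (11.1, 4.0) after.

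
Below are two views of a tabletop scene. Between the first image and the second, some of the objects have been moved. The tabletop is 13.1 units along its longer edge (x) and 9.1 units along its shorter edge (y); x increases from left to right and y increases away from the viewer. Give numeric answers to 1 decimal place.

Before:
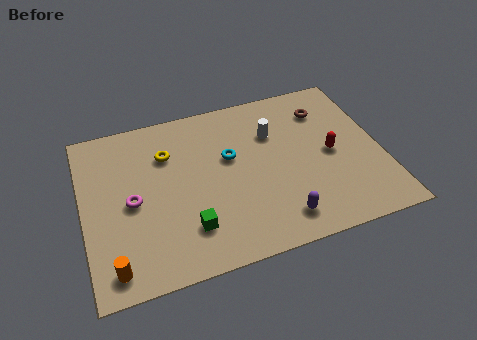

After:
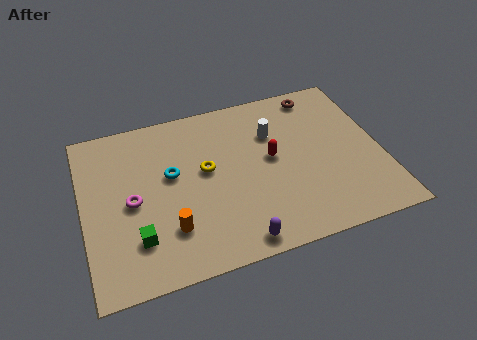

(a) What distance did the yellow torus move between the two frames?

2.1

From (3.8, 6.5) to (5.4, 5.1), the yellow torus covered √(1.6² + 1.4²) ≈ 2.1 units.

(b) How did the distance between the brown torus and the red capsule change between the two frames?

+1.3

The distance was about 2.6 in the first image and 3.9 in the second, so they moved 1.3 units further apart.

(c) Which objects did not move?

the magenta torus and the white cylinder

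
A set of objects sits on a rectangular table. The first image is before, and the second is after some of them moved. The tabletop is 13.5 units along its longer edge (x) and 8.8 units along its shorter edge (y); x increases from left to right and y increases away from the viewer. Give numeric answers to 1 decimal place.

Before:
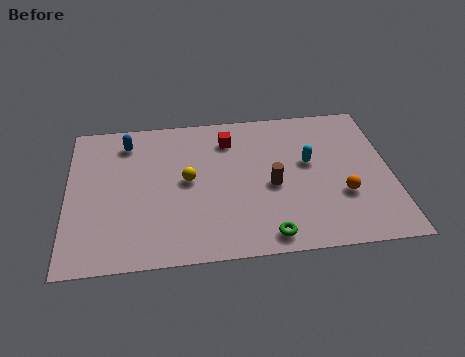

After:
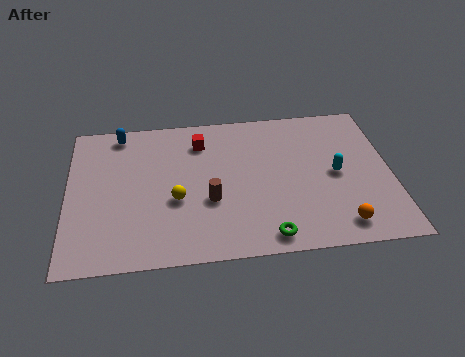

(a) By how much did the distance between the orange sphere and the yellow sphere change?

+0.5

The distance was about 6.6 in the first image and 7.1 in the second, so they moved 0.5 units further apart.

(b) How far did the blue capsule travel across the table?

0.7

From (2.5, 7.2) to (2.2, 7.8), the blue capsule covered √(0.3² + 0.6²) ≈ 0.7 units.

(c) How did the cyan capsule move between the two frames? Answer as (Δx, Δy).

(1.1, -0.8)

From the two frames, the cyan capsule sits at roughly (10.1, 5.1) before and (11.2, 4.3) after.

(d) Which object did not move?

the green torus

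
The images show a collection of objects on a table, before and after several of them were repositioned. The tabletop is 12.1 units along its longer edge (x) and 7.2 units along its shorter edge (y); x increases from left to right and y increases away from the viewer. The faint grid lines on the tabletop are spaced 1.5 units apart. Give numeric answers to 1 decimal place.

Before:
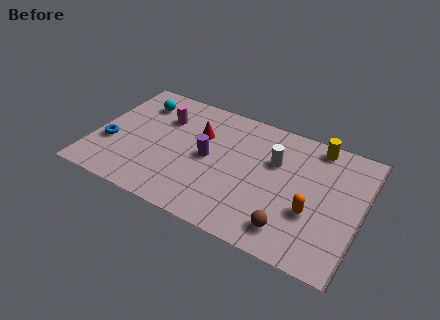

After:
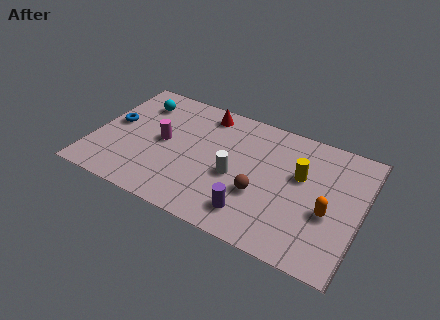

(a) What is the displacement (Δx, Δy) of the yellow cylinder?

(-0.5, -2.0)

The yellow cylinder started near (9.8, 6.4) and ended near (9.3, 4.4).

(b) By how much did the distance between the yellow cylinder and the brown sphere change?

-2.7

They were about 5.1 units apart before and 2.4 after — 2.7 units closer together.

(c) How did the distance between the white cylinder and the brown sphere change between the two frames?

-2.3

Before: roughly 3.6 units apart; after: 1.3. That's 2.3 units closer together.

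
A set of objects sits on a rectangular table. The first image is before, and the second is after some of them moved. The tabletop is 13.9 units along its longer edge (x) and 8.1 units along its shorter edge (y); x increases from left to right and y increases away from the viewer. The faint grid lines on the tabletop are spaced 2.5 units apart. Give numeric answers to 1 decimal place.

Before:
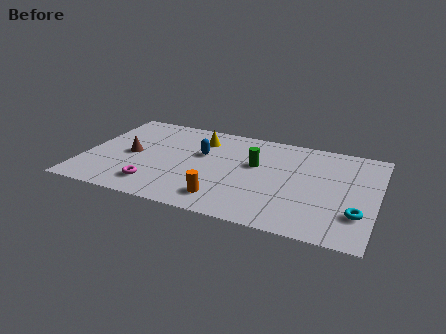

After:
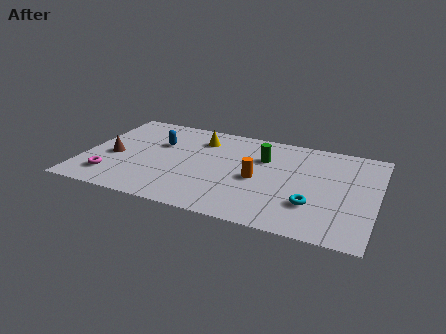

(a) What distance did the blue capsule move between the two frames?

2.1

The blue capsule moved from about (5.5, 5.0) to (3.4, 5.3), a distance of √(2.1² + 0.3²) ≈ 2.1.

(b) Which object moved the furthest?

the orange cylinder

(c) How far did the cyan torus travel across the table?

2.1

The cyan torus was near (13.1, 2.3) before and (11.0, 2.4) after, so it travelled √(2.1² + 0.1²) ≈ 2.1 units.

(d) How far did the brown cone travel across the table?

0.9

The brown cone was near (2.2, 3.9) before and (1.4, 3.5) after, so it travelled √(0.8² + 0.4²) ≈ 0.9 units.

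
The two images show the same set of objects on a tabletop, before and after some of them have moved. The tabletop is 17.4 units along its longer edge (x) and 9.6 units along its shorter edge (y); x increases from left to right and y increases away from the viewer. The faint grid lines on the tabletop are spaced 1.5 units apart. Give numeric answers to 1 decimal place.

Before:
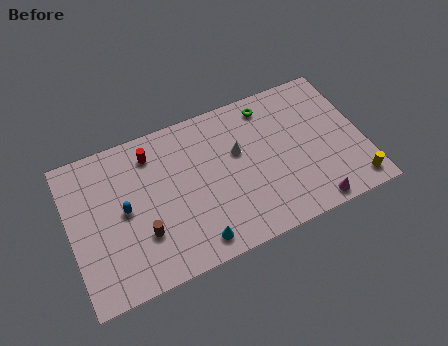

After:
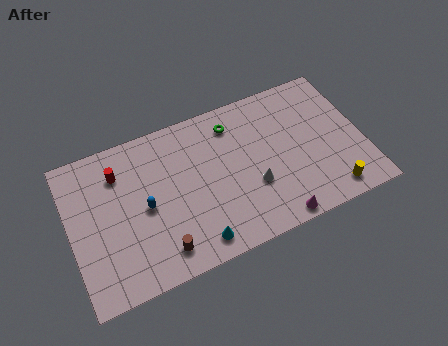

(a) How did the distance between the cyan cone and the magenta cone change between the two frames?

-2.2

They were about 6.9 units apart before and 4.7 after — 2.2 units closer together.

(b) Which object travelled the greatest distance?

the white cone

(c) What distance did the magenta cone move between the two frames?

2.2

The magenta cone moved from about (13.9, 0.9) to (11.7, 0.8), a distance of √(2.2² + 0.1²) ≈ 2.2.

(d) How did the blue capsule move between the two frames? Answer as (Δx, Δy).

(1.2, -0.3)

The blue capsule was at about (3.2, 4.9) and moved to about (4.4, 4.6).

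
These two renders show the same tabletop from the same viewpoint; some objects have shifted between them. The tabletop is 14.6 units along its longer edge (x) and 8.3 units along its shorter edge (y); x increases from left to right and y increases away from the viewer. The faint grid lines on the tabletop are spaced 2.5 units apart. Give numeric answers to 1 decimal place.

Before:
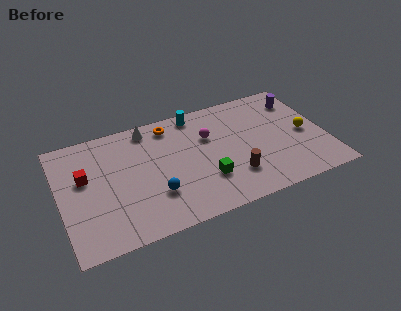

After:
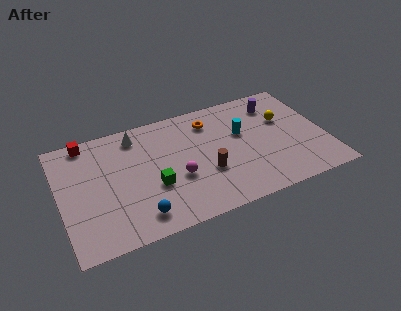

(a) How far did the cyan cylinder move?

3.3

The cyan cylinder was near (7.8, 7.4) before and (10.1, 5.1) after, so it travelled √(2.3² + 2.3²) ≈ 3.3 units.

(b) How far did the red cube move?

2.5

From (1.4, 5.0) to (1.7, 7.5), the red cube covered √(0.3² + 2.5²) ≈ 2.5 units.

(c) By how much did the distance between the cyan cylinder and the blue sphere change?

+1.5

They were about 5.6 units apart before and 7.1 after — 1.5 units further apart.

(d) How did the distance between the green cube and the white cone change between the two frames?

-1.6

Before: roughly 5.5 units apart; after: 3.9. That's 1.6 units closer together.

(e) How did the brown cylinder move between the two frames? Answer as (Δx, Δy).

(-1.4, 0.8)

The brown cylinder started near (9.3, 2.2) and ended near (7.9, 3.0).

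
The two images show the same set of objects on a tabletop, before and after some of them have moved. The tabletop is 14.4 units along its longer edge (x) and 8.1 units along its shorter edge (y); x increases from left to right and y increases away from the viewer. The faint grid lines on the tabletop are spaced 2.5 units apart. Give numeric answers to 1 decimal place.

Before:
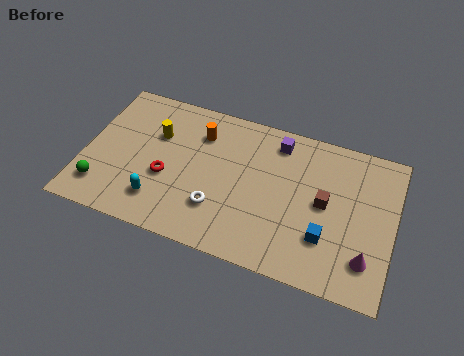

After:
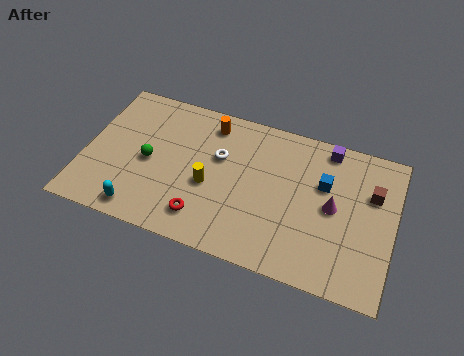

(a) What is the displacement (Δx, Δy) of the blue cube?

(-0.3, 2.8)

From the two frames, the blue cube sits at roughly (11.4, 2.4) before and (11.1, 5.2) after.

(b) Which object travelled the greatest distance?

the yellow cylinder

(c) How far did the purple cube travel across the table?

2.3

The purple cube was near (8.8, 6.8) before and (11.1, 7.2) after, so it travelled √(2.3² + 0.4²) ≈ 2.3 units.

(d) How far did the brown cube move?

2.4

From (11.2, 4.2) to (13.3, 5.4), the brown cube covered √(2.1² + 1.2²) ≈ 2.4 units.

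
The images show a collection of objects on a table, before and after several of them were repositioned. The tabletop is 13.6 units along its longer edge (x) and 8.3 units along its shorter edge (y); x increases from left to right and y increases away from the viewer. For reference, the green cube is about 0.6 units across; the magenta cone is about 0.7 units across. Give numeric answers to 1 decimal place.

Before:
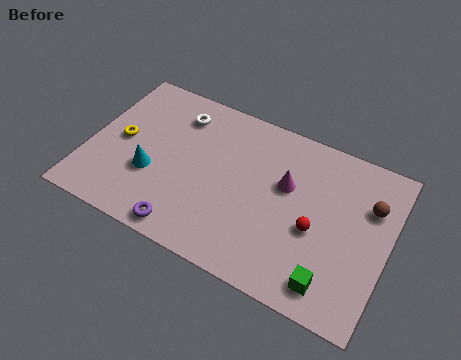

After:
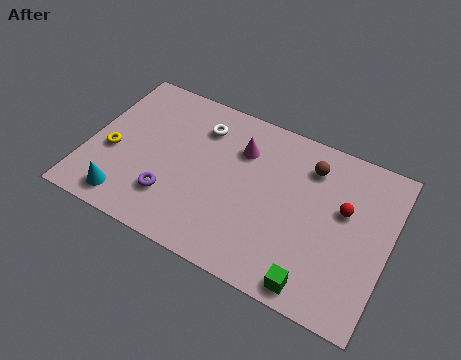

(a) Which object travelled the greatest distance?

the brown sphere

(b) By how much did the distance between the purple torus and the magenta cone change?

-1.1

Before: roughly 5.8 units apart; after: 4.7. That's 1.1 units closer together.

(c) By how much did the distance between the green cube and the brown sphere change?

+1.1

The distance was about 4.6 in the first image and 5.7 in the second, so they moved 1.1 units further apart.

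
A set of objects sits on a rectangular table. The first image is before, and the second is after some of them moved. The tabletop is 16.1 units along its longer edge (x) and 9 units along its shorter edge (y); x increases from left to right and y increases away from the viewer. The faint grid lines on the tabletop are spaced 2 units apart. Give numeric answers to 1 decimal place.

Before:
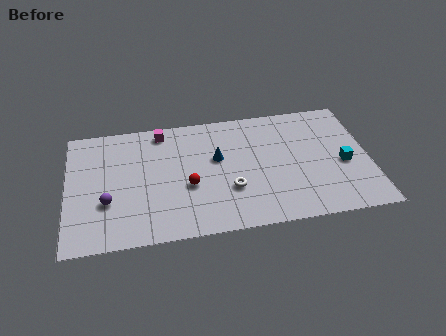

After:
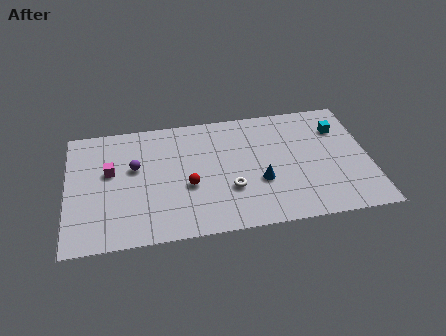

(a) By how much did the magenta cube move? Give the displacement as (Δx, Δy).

(-2.8, -2.6)

The magenta cube was at about (5.1, 7.9) and moved to about (2.3, 5.3).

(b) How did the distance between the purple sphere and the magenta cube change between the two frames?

-4.4

The distance was about 5.7 in the first image and 1.3 in the second, so they moved 4.4 units closer together.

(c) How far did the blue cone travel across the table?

3.0

From (8.0, 5.4) to (10.2, 3.3), the blue cone covered √(2.2² + 2.1²) ≈ 3.0 units.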